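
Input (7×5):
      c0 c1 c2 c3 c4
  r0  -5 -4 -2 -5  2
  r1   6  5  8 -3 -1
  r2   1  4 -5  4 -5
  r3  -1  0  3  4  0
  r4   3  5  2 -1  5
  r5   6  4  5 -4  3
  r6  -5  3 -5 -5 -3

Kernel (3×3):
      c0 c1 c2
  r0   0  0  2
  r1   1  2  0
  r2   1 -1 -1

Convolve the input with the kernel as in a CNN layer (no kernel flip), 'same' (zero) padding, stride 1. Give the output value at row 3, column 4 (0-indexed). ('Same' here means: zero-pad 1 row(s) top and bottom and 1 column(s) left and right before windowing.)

The receptive field on the zero-padded input at this output position is [4 -5 0 / 4 0 0 / -1 5 0]. Elementwise product with the kernel and sum: 0·2 + 4·1 + 0·2 + -1·1 + 5·-1 + 0·-1.

-2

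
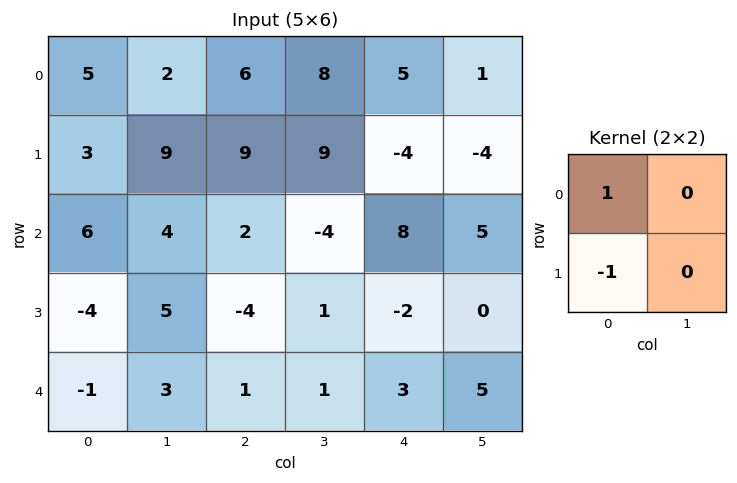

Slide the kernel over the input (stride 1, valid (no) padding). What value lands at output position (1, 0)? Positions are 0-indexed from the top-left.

The receptive field on the input at this output position is [3 9 / 6 4]. Elementwise product with the kernel and sum: 3·1 + 6·-1.

-3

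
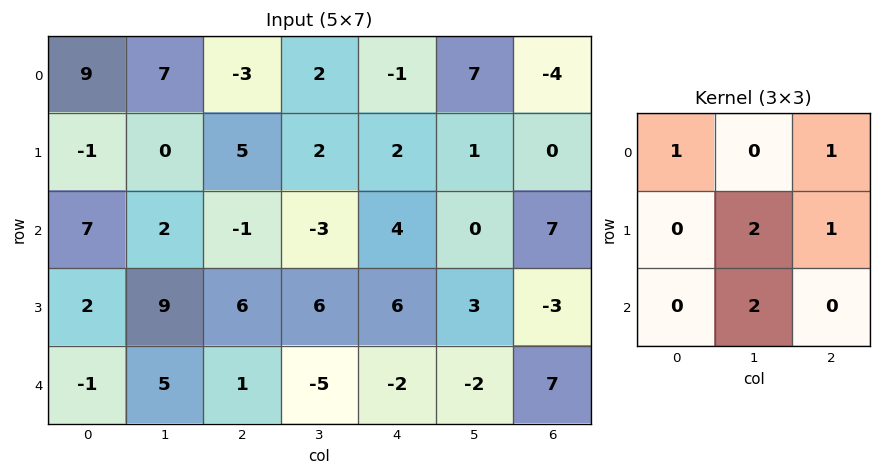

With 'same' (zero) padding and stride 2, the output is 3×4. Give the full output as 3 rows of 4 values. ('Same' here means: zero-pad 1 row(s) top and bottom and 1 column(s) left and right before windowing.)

Output[0,0]: The receptive field on the zero-padded input at this output position is [0 0 0 / 0 9 7 / 0 -1 0]. Elementwise product with the kernel and sum: 0·1 + 0·1 + 9·2 + 7·1 + -1·2.
Output[0,1]: The receptive field on the zero-padded input at this output position is [0 0 0 / 7 -3 2 / 0 5 2]. Elementwise product with the kernel and sum: 0·1 + 0·1 + -3·2 + 2·1 + 5·2.

23 6 9 -8
20 9 23 9
12 12 3 17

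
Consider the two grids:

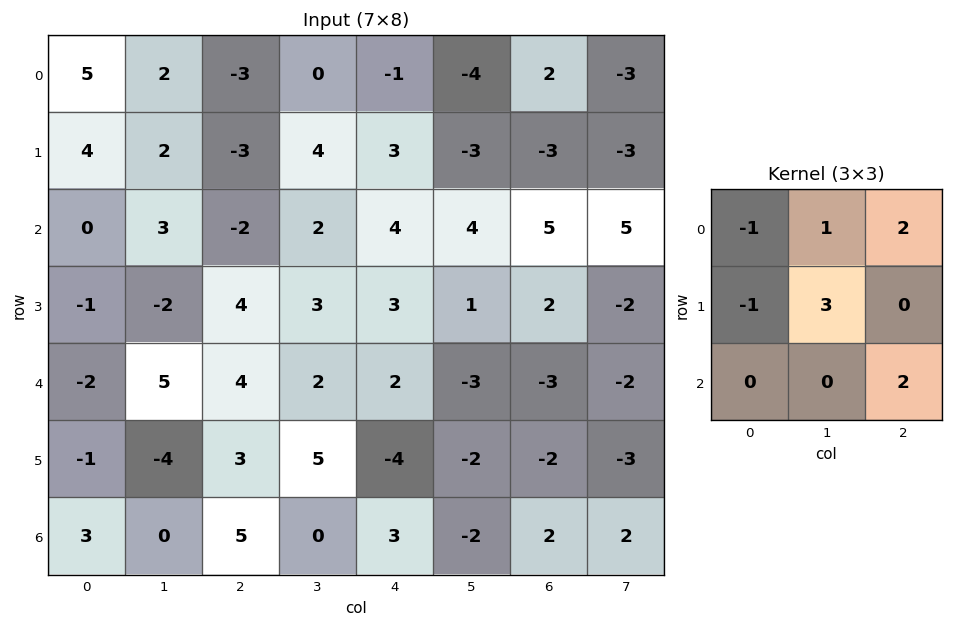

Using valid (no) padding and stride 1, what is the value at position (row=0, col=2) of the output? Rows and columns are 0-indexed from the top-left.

The receptive field on the input at this output position is [-3 0 -1 / -3 4 3 / -2 2 4]. Elementwise product with the kernel and sum: -3·-1 + 0·1 + -1·2 + -3·-1 + 4·3 + 4·2.

24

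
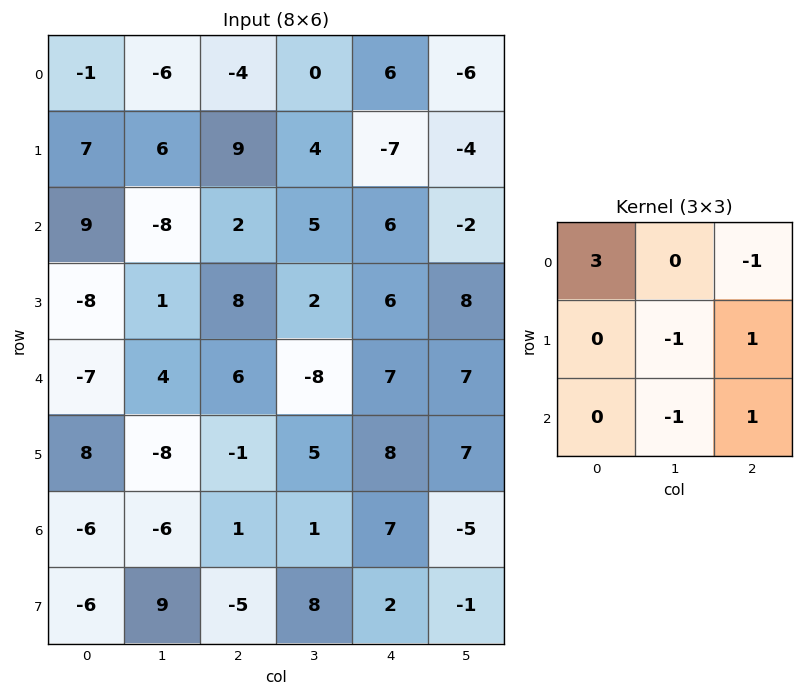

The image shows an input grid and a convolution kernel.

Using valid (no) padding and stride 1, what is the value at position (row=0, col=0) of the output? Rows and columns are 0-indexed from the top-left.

14

The receptive field on the input at this output position is [-1 -6 -4 / 7 6 9 / 9 -8 2]. Elementwise product with the kernel and sum: -1·3 + -4·-1 + 6·-1 + 9·1 + -8·-1 + 2·1.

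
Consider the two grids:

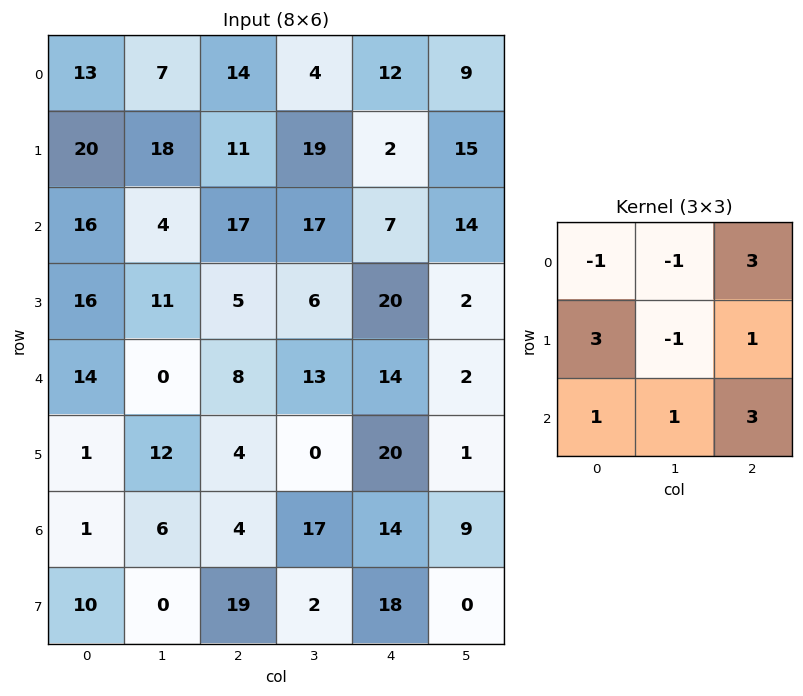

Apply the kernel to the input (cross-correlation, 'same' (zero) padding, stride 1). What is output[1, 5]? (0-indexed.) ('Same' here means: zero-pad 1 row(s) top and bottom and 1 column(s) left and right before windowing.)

-9

The receptive field on the zero-padded input at this output position is [12 9 0 / 2 15 0 / 7 14 0]. Elementwise product with the kernel and sum: 12·-1 + 9·-1 + 0·3 + 2·3 + 15·-1 + 0·1 + 7·1 + 14·1 + 0·3.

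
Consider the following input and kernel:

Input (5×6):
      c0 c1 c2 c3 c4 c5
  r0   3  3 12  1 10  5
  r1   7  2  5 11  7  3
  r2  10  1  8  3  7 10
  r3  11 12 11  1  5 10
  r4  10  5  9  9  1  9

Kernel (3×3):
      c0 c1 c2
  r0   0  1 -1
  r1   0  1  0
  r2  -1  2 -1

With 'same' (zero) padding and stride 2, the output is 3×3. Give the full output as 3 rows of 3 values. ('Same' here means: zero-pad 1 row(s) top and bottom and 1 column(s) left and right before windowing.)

Output[0,0]: The receptive field on the zero-padded input at this output position is [0 0 0 / 0 3 3 / 0 7 2]. Elementwise product with the kernel and sum: 0·1 + 0·-1 + 3·1 + 0·-1 + 7·2 + 2·-1.

15 9 10
25 11 10
9 19 -4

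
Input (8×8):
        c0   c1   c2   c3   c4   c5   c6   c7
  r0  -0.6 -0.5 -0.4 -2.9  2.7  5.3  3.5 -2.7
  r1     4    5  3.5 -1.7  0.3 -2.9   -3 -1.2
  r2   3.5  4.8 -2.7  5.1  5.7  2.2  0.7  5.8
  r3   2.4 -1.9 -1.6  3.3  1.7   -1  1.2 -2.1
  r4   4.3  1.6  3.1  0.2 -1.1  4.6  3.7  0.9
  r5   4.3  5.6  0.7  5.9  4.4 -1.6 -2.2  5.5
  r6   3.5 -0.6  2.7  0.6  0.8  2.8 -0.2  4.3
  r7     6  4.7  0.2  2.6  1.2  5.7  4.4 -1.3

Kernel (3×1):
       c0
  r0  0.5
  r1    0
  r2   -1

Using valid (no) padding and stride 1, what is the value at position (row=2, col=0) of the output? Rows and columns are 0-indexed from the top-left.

-2.55

The receptive field on the input at this output position is [3.5 / 2.4 / 4.3]. Elementwise product with the kernel and sum: 3.5·0.5 + 4.3·-1.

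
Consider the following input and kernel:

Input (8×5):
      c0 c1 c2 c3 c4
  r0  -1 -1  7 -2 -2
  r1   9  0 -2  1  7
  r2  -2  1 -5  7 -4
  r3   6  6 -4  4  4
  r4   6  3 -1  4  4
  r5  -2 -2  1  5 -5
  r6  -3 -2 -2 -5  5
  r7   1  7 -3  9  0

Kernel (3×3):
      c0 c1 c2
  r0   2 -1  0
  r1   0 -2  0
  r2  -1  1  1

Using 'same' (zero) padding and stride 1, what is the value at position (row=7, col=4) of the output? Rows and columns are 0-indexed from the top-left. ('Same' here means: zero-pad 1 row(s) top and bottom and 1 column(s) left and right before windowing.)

The receptive field on the zero-padded input at this output position is [-5 5 0 / 9 0 0 / 0 0 0]. Elementwise product with the kernel and sum: -5·2 + 5·-1 + 0·-2 + 0·-1 + 0·1 + 0·1.

-15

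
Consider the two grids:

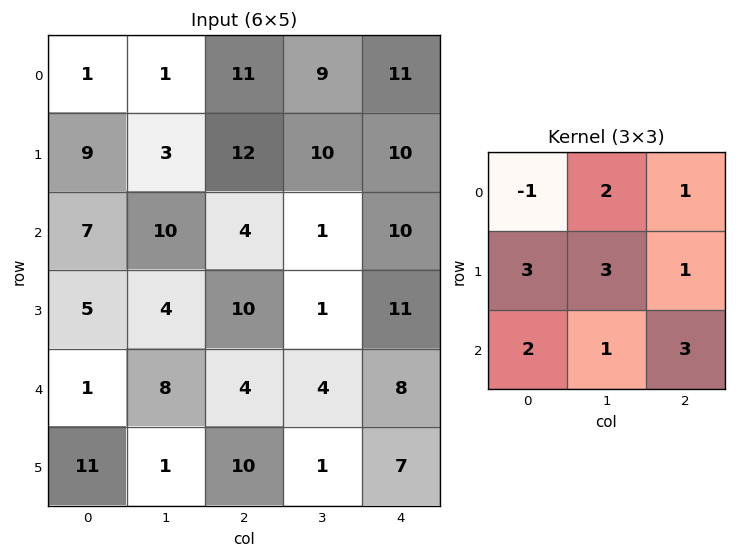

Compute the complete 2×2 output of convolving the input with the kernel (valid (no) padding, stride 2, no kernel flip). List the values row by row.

Output[0,0]: The receptive field on the input at this output position is [1 1 11 / 9 3 12 / 7 10 4]. Elementwise product with the kernel and sum: 1·-1 + 1·2 + 11·1 + 9·3 + 3·3 + 12·1 + 7·2 + 10·1 + 4·3.
Output[0,1]: The receptive field on the input at this output position is [11 9 11 / 12 10 10 / 4 1 10]. Elementwise product with the kernel and sum: 11·-1 + 9·2 + 11·1 + 12·3 + 10·3 + 10·1 + 4·2 + 1·1 + 10·3.

96 133
76 88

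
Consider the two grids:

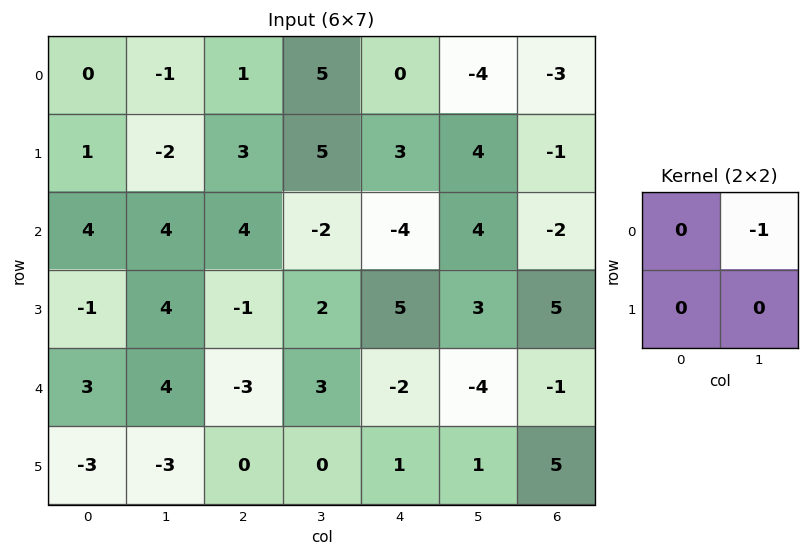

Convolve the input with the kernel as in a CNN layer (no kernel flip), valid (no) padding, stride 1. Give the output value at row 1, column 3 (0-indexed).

-3

The receptive field on the input at this output position is [5 3 / -2 -4]. Elementwise product with the kernel and sum: 3·-1.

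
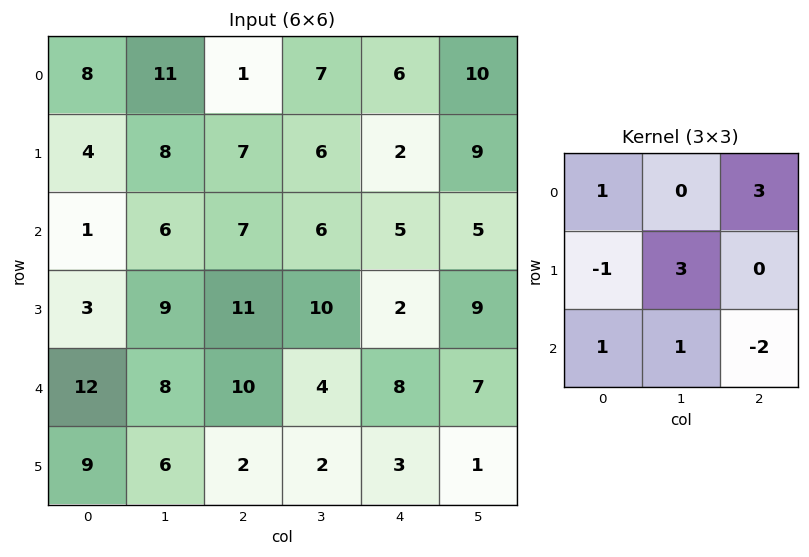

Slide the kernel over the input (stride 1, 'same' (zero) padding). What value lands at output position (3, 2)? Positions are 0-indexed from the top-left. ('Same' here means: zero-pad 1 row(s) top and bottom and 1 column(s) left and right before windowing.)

58

The receptive field on the zero-padded input at this output position is [6 7 6 / 9 11 10 / 8 10 4]. Elementwise product with the kernel and sum: 6·1 + 6·3 + 9·-1 + 11·3 + 8·1 + 10·1 + 4·-2.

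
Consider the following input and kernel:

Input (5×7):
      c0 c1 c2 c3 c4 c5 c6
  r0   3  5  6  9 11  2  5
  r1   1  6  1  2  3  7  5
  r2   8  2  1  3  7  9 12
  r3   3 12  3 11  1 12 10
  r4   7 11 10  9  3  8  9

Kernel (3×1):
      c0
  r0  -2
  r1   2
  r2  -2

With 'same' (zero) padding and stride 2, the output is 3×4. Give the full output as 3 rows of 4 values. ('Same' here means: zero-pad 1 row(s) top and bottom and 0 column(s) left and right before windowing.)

Output[0,0]: The receptive field on the zero-padded input at this output position is [0 / 3 / 1]. Elementwise product with the kernel and sum: 0·-2 + 3·2 + 1·-2.

4 10 16 0
8 -6 6 -6
8 14 4 -2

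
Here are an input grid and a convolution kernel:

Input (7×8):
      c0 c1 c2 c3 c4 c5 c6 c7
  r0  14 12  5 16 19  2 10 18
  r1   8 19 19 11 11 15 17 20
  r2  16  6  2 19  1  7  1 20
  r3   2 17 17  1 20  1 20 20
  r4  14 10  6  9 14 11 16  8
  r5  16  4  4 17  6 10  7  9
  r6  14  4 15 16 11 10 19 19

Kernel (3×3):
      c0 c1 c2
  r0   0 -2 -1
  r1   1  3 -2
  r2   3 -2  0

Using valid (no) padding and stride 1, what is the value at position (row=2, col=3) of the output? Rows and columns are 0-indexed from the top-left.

The receptive field on the input at this output position is [19 1 7 / 1 20 1 / 9 14 11]. Elementwise product with the kernel and sum: 1·-2 + 7·-1 + 1·1 + 20·3 + 1·-2 + 9·3 + 14·-2.

49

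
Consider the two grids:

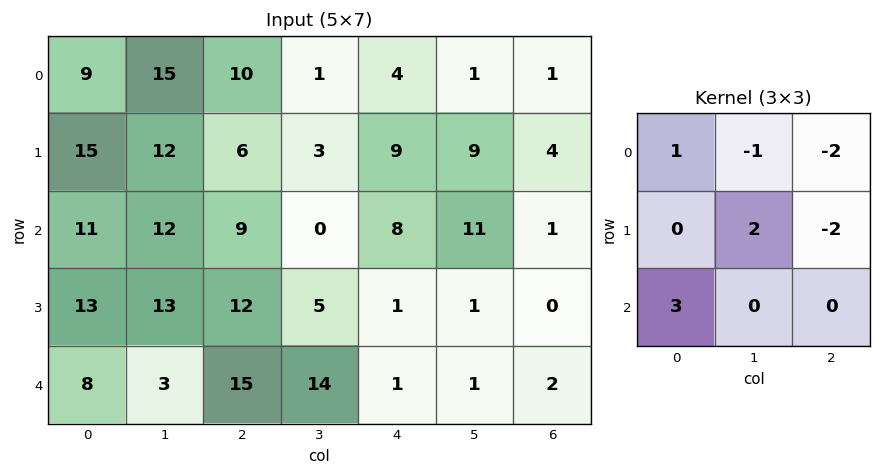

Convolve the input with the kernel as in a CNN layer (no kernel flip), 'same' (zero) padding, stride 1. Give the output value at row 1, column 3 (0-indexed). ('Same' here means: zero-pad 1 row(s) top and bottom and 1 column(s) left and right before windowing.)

16

The receptive field on the zero-padded input at this output position is [10 1 4 / 6 3 9 / 9 0 8]. Elementwise product with the kernel and sum: 10·1 + 1·-1 + 4·-2 + 3·2 + 9·-2 + 9·3.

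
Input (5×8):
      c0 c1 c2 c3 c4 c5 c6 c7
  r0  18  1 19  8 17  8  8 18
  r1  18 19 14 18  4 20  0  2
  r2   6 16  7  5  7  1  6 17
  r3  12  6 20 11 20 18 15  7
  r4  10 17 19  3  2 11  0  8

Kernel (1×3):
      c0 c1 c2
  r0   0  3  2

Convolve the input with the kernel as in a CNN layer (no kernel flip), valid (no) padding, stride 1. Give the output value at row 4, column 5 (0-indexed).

16

The receptive field on the input at this output position is [11 0 8]. Elementwise product with the kernel and sum: 0·3 + 8·2.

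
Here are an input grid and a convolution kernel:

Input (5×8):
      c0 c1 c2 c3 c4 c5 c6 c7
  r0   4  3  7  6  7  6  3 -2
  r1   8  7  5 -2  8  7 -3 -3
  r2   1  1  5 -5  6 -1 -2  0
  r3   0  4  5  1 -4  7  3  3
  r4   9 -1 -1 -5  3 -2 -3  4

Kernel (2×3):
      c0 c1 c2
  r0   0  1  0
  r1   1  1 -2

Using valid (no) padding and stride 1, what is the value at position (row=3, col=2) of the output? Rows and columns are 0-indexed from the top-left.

-11

The receptive field on the input at this output position is [5 1 -4 / -1 -5 3]. Elementwise product with the kernel and sum: 1·1 + -1·1 + -5·1 + 3·-2.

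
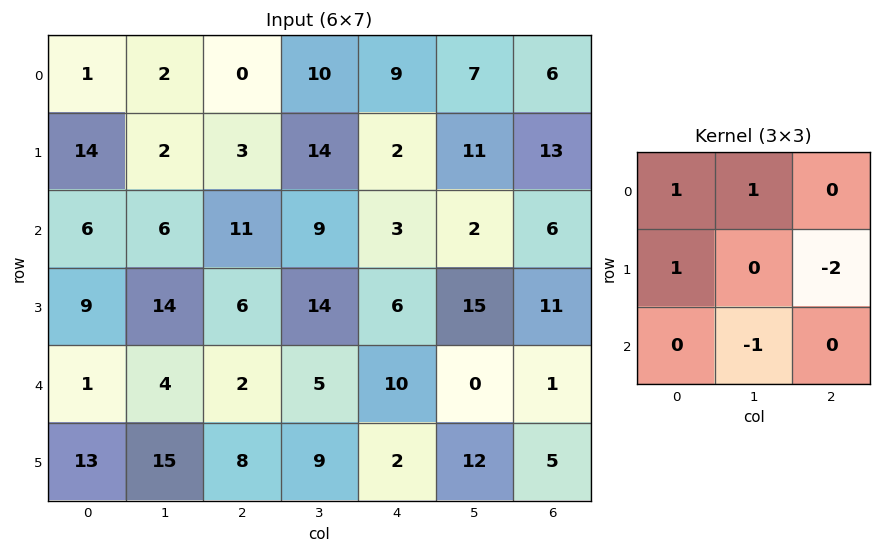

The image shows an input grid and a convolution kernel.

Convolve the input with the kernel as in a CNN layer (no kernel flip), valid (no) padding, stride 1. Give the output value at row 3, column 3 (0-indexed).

23

The receptive field on the input at this output position is [14 6 15 / 5 10 0 / 9 2 12]. Elementwise product with the kernel and sum: 14·1 + 6·1 + 5·1 + 0·-2 + 2·-1.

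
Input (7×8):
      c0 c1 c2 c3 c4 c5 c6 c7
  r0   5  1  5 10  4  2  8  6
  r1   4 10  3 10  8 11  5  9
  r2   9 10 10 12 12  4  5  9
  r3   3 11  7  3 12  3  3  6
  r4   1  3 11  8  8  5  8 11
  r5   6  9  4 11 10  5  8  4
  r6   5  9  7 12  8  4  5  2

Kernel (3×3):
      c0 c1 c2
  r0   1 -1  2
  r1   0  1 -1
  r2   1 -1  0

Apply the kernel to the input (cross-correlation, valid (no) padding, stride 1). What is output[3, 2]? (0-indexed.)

The receptive field on the input at this output position is [7 3 12 / 11 8 8 / 4 11 10]. Elementwise product with the kernel and sum: 7·1 + 3·-1 + 12·2 + 8·1 + 8·-1 + 4·1 + 11·-1.

21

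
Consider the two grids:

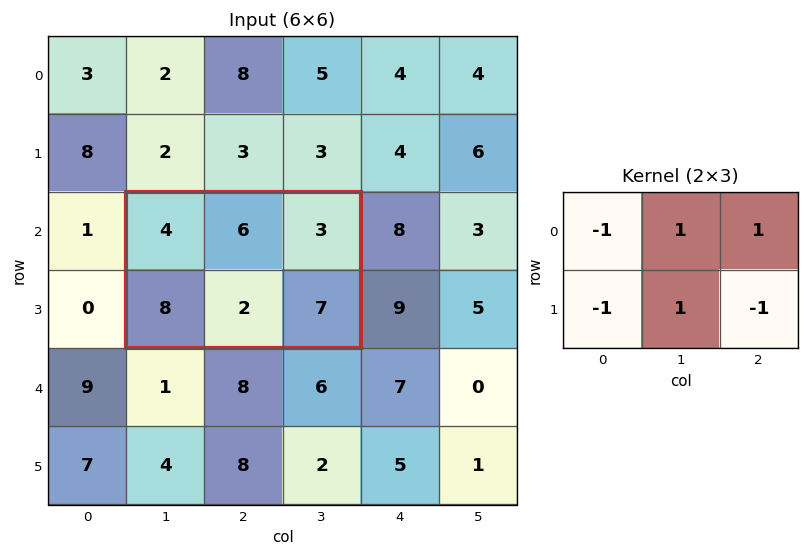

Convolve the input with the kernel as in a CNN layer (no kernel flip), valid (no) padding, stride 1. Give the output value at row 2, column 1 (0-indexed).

The receptive field on the input at this output position is [4 6 3 / 8 2 7]. Elementwise product with the kernel and sum: 4·-1 + 6·1 + 3·1 + 8·-1 + 2·1 + 7·-1.

-8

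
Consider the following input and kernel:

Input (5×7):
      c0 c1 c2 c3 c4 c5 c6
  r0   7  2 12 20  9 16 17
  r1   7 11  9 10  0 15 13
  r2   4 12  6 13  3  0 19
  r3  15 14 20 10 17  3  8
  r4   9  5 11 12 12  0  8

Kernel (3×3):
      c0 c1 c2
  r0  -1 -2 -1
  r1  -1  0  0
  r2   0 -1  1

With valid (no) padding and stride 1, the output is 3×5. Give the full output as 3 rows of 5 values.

Output[0,0]: The receptive field on the input at this output position is [7 2 12 / 7 11 9 / 4 12 6]. Elementwise product with the kernel and sum: 7·-1 + 2·-2 + 12·-1 + 7·-1 + 12·-1 + 6·1.
Output[0,1]: The receptive field on the input at this output position is [2 12 20 / 11 9 10 / 12 6 13]. Elementwise product with the kernel and sum: 2·-1 + 12·-2 + 20·-1 + 11·-1 + 6·-1 + 13·1.

-36 -50 -80 -67 -39
-36 -61 -28 -52 -41
-43 -50 -55 -41 -31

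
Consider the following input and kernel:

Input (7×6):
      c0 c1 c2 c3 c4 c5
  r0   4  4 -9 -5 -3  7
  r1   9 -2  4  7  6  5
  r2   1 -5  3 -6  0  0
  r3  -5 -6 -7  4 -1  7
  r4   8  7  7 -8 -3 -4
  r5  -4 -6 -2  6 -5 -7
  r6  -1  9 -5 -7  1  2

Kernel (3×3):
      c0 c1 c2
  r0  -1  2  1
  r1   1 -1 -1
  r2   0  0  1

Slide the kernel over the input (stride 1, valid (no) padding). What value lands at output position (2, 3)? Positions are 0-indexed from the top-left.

0

The receptive field on the input at this output position is [-6 0 0 / 4 -1 7 / -8 -3 -4]. Elementwise product with the kernel and sum: -6·-1 + 0·2 + 0·1 + 4·1 + -1·-1 + 7·-1 + -4·1.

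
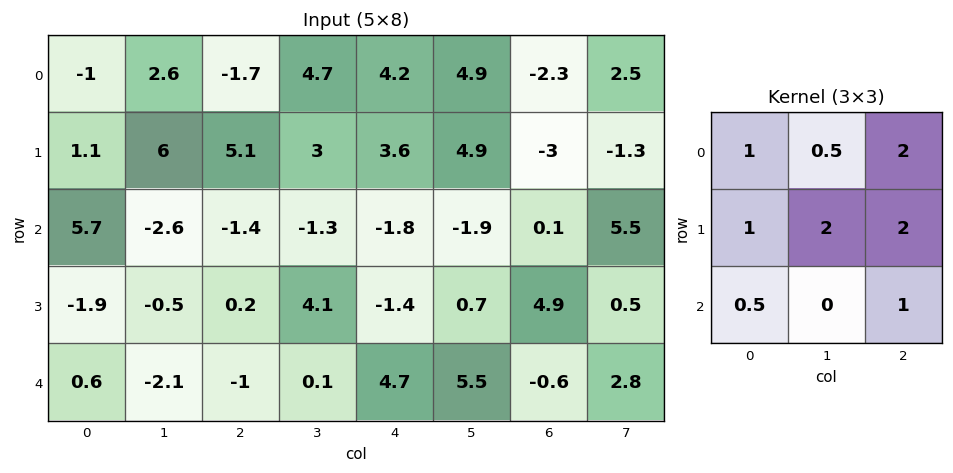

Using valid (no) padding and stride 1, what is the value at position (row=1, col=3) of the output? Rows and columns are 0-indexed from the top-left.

8.65

The receptive field on the input at this output position is [3 3.6 4.9 / -1.3 -1.8 -1.9 / 4.1 -1.4 0.7]. Elementwise product with the kernel and sum: 3·1 + 3.6·0.5 + 4.9·2 + -1.3·1 + -1.8·2 + -1.9·2 + 4.1·0.5 + 0.7·1.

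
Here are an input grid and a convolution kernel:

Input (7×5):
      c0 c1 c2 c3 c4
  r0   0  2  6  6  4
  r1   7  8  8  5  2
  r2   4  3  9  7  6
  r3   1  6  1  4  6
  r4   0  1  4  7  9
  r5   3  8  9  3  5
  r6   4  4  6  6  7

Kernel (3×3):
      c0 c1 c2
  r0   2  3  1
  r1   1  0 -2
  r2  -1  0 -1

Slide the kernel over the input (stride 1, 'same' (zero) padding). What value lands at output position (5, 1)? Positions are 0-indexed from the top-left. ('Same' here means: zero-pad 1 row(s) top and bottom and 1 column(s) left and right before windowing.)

-18

The receptive field on the zero-padded input at this output position is [0 1 4 / 3 8 9 / 4 4 6]. Elementwise product with the kernel and sum: 0·2 + 1·3 + 4·1 + 3·1 + 9·-2 + 4·-1 + 6·-1.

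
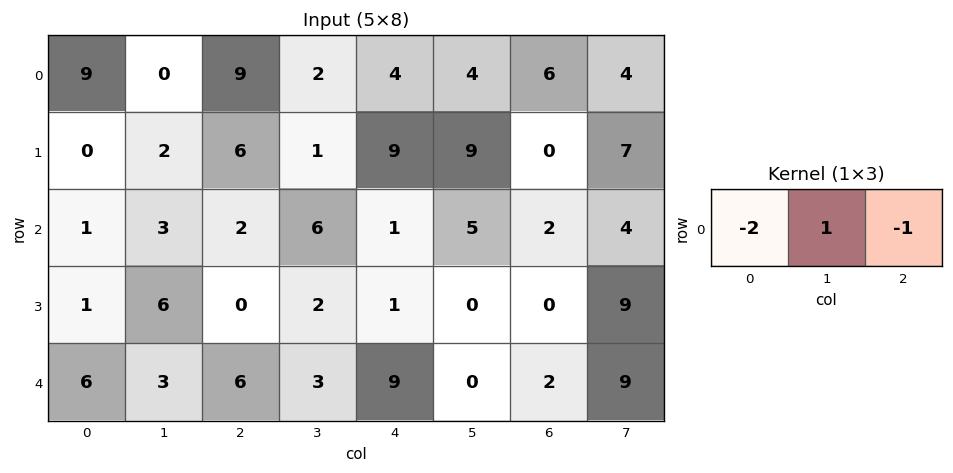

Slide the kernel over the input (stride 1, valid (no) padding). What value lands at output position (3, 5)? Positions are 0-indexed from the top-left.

The receptive field on the input at this output position is [0 0 9]. Elementwise product with the kernel and sum: 0·-2 + 0·1 + 9·-1.

-9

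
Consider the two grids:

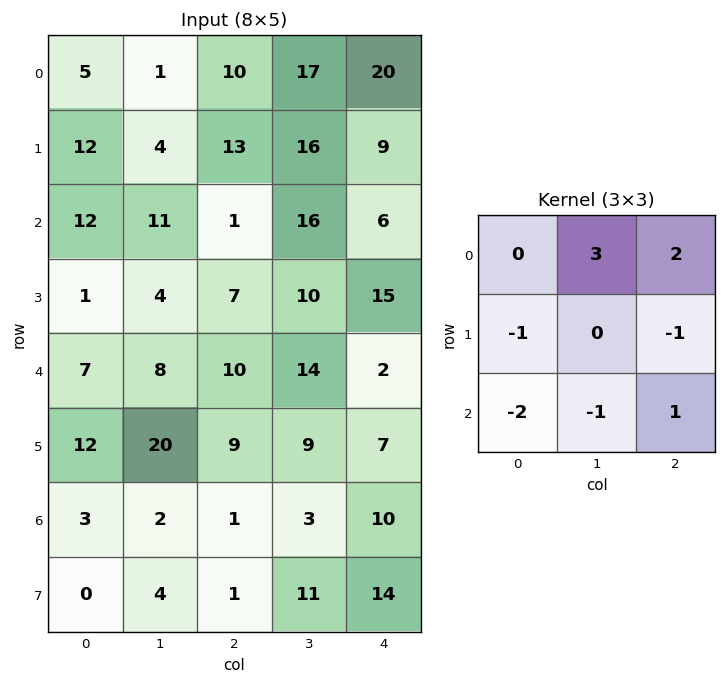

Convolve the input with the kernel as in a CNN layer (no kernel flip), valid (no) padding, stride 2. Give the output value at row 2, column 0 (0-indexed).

The receptive field on the input at this output position is [7 8 10 / 12 20 9 / 3 2 1]. Elementwise product with the kernel and sum: 8·3 + 10·2 + 12·-1 + 9·-1 + 3·-2 + 2·-1 + 1·1.

16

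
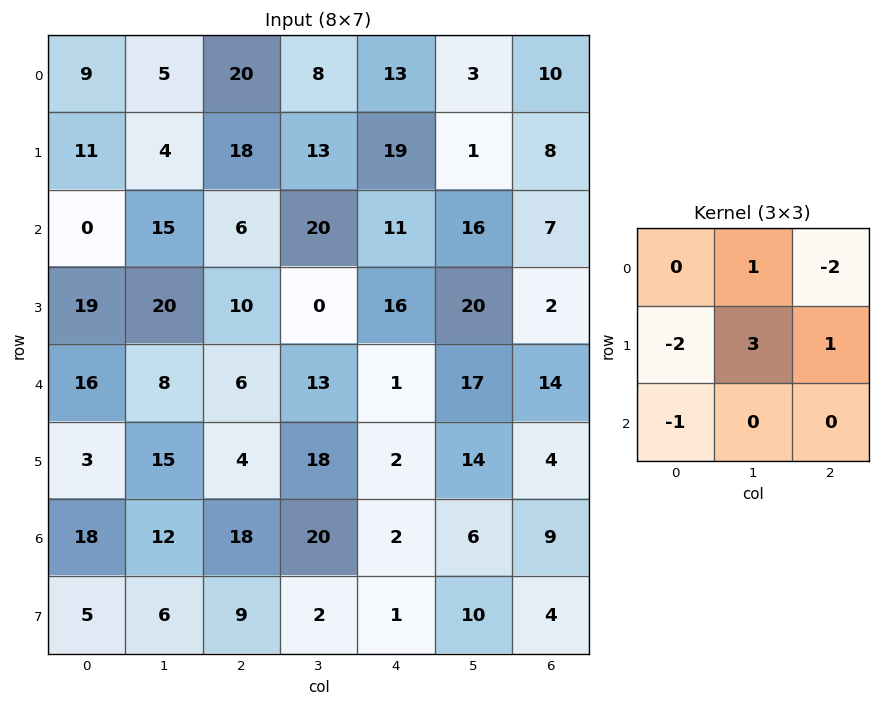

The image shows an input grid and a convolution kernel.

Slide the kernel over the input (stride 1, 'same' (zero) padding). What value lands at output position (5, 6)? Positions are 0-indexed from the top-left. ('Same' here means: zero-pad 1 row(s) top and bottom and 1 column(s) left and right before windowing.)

-8

The receptive field on the zero-padded input at this output position is [17 14 0 / 14 4 0 / 6 9 0]. Elementwise product with the kernel and sum: 14·1 + 0·-2 + 14·-2 + 4·3 + 0·1 + 6·-1.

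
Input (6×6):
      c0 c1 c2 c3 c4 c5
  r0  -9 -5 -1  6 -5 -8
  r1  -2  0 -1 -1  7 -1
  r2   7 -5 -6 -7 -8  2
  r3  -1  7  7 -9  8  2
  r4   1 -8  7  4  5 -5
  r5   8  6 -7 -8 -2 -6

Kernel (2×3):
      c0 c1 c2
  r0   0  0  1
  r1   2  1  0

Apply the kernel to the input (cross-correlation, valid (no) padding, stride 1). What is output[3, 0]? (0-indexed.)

The receptive field on the input at this output position is [-1 7 7 / 1 -8 7]. Elementwise product with the kernel and sum: 7·1 + 1·2 + -8·1.

1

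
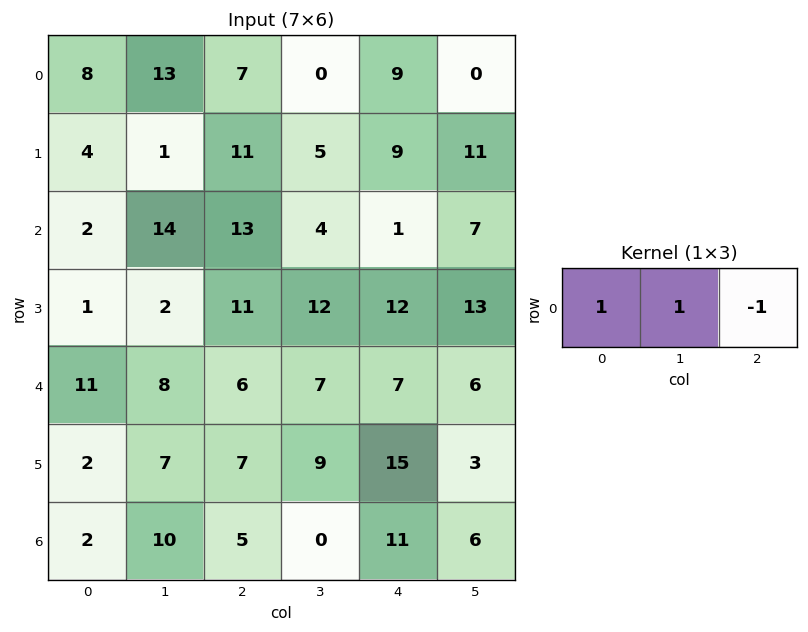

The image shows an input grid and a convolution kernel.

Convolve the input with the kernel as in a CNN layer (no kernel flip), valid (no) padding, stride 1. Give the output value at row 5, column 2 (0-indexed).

1

The receptive field on the input at this output position is [7 9 15]. Elementwise product with the kernel and sum: 7·1 + 9·1 + 15·-1.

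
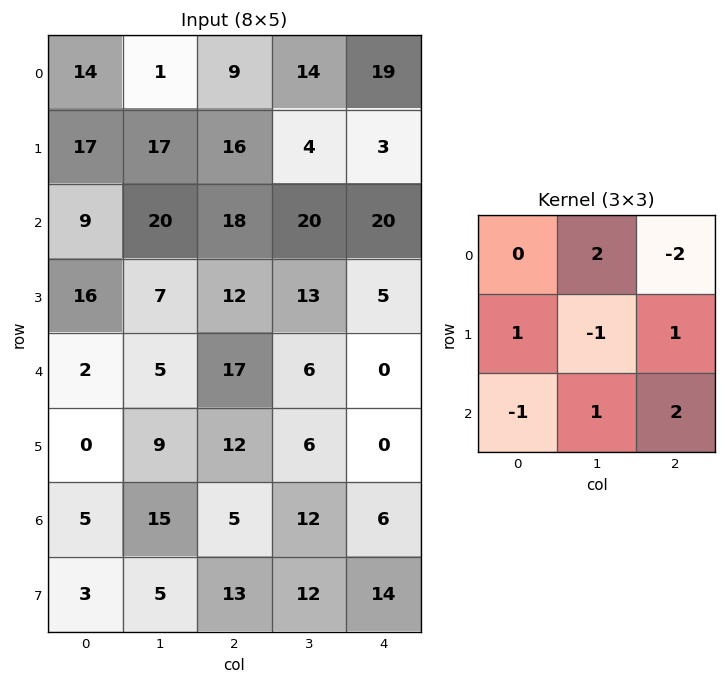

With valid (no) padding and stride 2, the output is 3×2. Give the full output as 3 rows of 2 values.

47 47
62 -7
-1 37

Output[0,0]: The receptive field on the input at this output position is [14 1 9 / 17 17 16 / 9 20 18]. Elementwise product with the kernel and sum: 1·2 + 9·-2 + 17·1 + 17·-1 + 16·1 + 9·-1 + 20·1 + 18·2.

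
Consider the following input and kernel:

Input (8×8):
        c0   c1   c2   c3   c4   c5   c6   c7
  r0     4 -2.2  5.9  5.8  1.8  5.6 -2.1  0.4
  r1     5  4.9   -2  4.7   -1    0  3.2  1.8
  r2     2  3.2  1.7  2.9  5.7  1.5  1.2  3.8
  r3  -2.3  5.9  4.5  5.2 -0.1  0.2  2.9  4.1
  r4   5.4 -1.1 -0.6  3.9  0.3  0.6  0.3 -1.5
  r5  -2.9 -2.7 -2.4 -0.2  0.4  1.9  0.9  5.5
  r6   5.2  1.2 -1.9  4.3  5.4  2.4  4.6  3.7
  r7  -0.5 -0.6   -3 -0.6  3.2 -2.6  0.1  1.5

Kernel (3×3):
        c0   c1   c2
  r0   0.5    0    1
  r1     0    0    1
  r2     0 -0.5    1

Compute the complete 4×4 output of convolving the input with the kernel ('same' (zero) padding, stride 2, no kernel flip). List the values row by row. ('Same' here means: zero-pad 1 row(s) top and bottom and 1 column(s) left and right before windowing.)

0.2 11.5 6.1 0.6
15.15 13 4.1 8.25
3.55 13.05 5.1 7.75
-1.85 3.65 -0 11.6

Output[0,0]: The receptive field on the zero-padded input at this output position is [0 0 0 / 0 4 -2.2 / 0 5 4.9]. Elementwise product with the kernel and sum: 0·0.5 + 0·1 + -2.2·1 + 5·-0.5 + 4.9·1.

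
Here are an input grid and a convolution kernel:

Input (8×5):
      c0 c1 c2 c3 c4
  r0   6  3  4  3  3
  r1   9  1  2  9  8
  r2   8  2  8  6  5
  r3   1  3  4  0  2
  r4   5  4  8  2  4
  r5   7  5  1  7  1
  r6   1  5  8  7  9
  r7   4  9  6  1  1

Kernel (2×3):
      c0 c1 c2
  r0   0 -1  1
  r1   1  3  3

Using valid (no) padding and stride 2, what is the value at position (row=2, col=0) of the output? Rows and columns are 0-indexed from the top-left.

The receptive field on the input at this output position is [5 4 8 / 7 5 1]. Elementwise product with the kernel and sum: 4·-1 + 8·1 + 7·1 + 5·3 + 1·3.

29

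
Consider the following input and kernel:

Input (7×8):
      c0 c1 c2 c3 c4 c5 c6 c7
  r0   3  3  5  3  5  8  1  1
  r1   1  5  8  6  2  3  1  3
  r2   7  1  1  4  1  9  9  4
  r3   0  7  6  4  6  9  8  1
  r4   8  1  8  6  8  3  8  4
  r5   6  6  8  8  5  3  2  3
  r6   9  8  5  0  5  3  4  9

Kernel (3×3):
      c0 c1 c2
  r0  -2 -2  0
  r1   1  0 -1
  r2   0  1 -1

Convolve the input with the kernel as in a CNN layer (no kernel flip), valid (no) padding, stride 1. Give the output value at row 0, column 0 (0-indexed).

-19

The receptive field on the input at this output position is [3 3 5 / 1 5 8 / 7 1 1]. Elementwise product with the kernel and sum: 3·-2 + 3·-2 + 1·1 + 8·-1 + 1·1 + 1·-1.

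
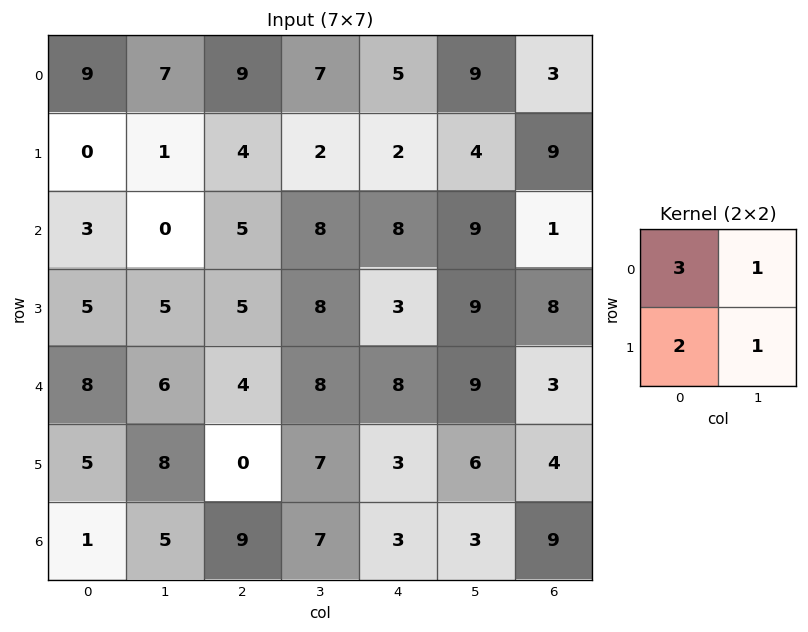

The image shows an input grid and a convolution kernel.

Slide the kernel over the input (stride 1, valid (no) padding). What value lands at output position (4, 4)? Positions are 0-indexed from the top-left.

45

The receptive field on the input at this output position is [8 9 / 3 6]. Elementwise product with the kernel and sum: 8·3 + 9·1 + 3·2 + 6·1.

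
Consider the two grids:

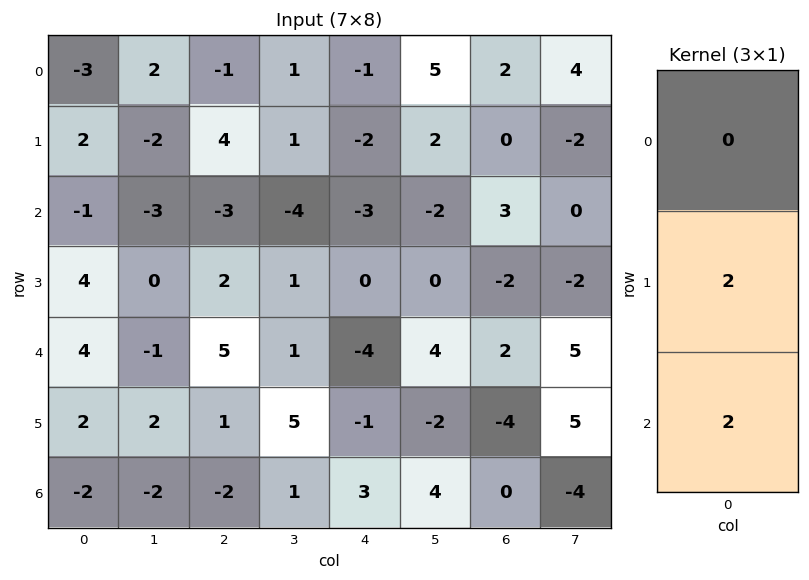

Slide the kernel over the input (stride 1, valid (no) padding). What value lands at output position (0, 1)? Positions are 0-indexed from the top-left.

The receptive field on the input at this output position is [2 / -2 / -3]. Elementwise product with the kernel and sum: -2·2 + -3·2.

-10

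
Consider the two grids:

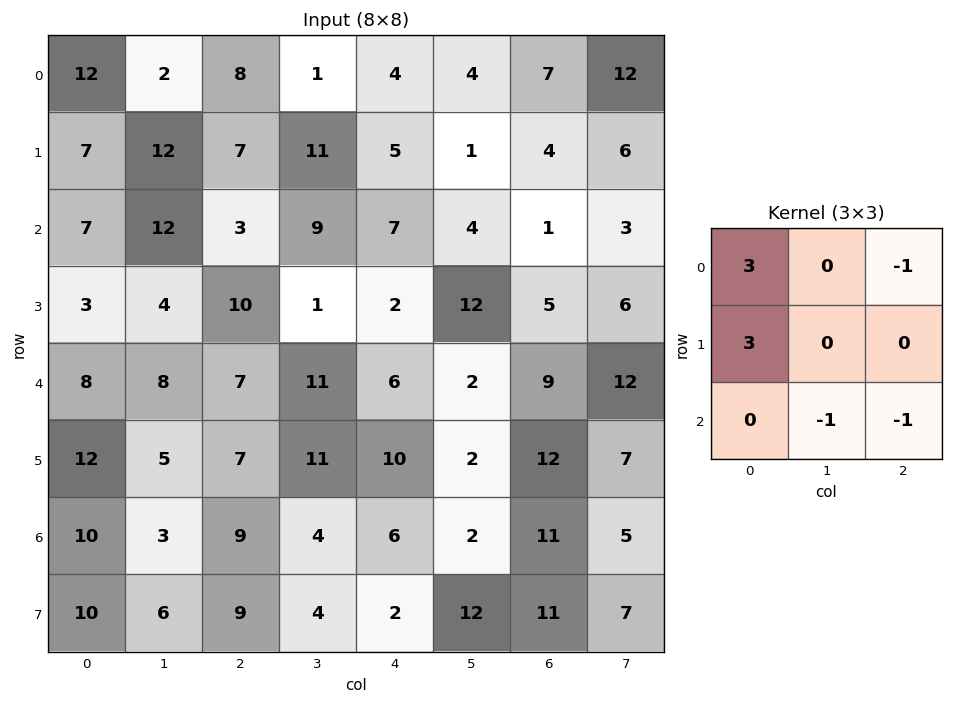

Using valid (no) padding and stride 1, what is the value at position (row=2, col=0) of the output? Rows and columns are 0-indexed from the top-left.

12

The receptive field on the input at this output position is [7 12 3 / 3 4 10 / 8 8 7]. Elementwise product with the kernel and sum: 7·3 + 3·-1 + 3·3 + 8·-1 + 7·-1.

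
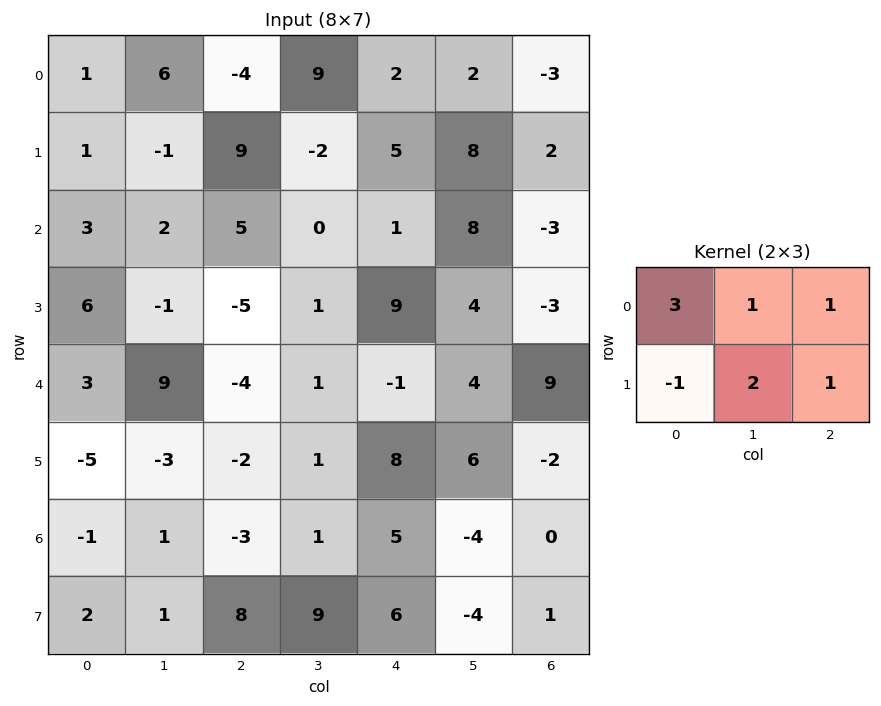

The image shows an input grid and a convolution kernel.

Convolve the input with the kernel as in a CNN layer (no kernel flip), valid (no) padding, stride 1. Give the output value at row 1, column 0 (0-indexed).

17

The receptive field on the input at this output position is [1 -1 9 / 3 2 5]. Elementwise product with the kernel and sum: 1·3 + -1·1 + 9·1 + 3·-1 + 2·2 + 5·1.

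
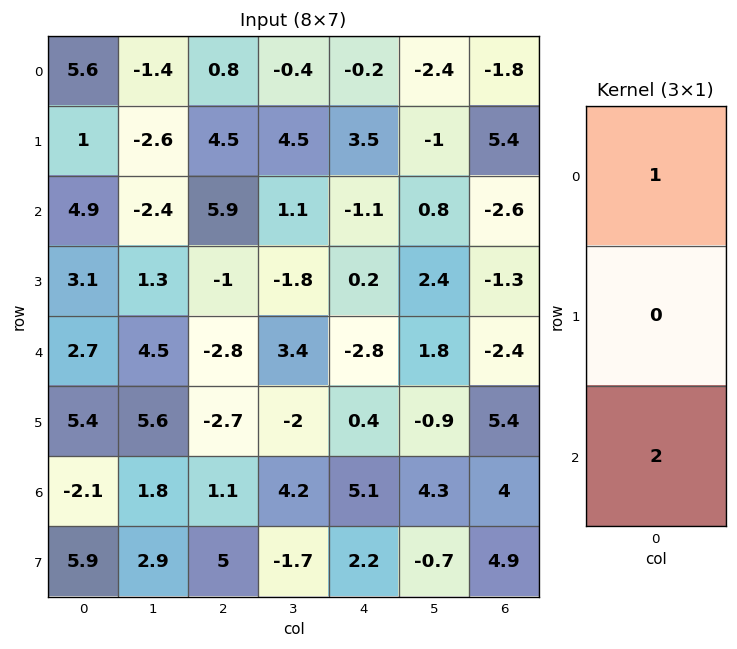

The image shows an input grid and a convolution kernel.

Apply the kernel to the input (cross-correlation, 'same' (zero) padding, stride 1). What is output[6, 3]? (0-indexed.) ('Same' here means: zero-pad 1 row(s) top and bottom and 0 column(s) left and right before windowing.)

The receptive field on the zero-padded input at this output position is [-2 / 4.2 / -1.7]. Elementwise product with the kernel and sum: -2·1 + -1.7·2.

-5.4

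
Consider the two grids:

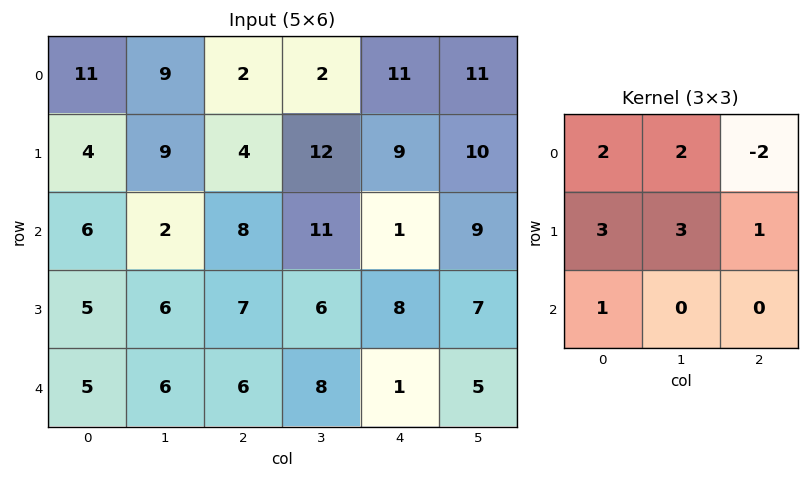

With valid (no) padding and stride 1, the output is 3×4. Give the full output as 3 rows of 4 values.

Output[0,0]: The receptive field on the input at this output position is [11 9 2 / 4 9 4 / 6 2 8]. Elementwise product with the kernel and sum: 11·2 + 9·2 + 2·-2 + 4·3 + 9·3 + 4·1 + 6·1.

85 71 51 88
55 49 79 73
45 49 89 63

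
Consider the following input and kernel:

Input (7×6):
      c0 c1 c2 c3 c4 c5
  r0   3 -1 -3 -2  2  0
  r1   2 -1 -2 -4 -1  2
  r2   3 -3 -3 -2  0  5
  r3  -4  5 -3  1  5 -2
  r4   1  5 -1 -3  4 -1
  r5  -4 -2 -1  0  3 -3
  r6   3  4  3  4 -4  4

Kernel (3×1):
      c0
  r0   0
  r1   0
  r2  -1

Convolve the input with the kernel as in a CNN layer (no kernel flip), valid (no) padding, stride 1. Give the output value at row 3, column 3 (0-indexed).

0

The receptive field on the input at this output position is [1 / -3 / 0]. Elementwise product with the kernel and sum: 0·-1.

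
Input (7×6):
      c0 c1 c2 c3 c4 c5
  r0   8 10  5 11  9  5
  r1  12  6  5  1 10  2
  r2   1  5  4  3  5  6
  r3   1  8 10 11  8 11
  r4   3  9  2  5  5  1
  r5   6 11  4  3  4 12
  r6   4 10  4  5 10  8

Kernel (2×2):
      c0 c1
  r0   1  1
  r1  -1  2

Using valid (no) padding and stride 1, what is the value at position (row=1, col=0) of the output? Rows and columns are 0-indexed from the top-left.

27

The receptive field on the input at this output position is [12 6 / 1 5]. Elementwise product with the kernel and sum: 12·1 + 6·1 + 1·-1 + 5·2.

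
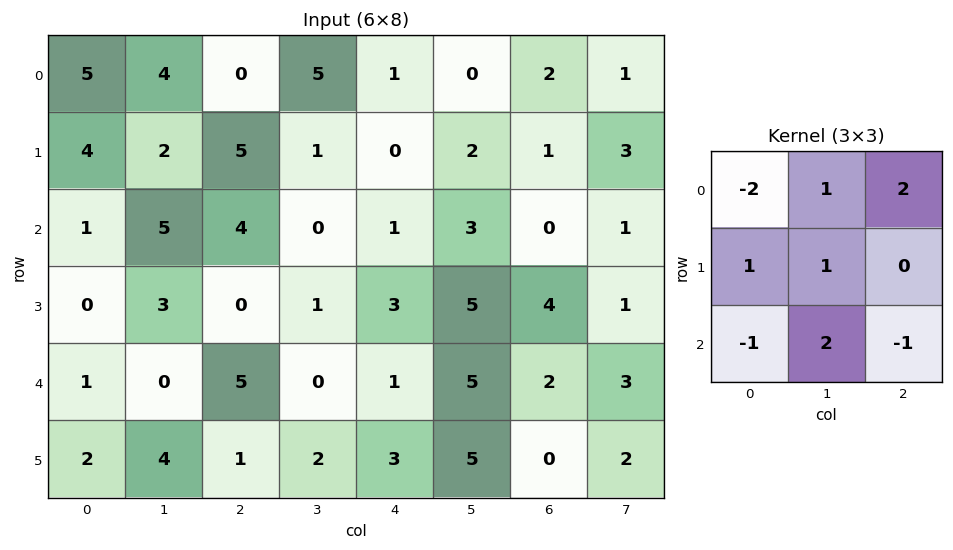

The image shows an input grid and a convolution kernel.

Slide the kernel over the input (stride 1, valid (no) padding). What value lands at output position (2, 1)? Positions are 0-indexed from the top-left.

The receptive field on the input at this output position is [5 4 0 / 3 0 1 / 0 5 0]. Elementwise product with the kernel and sum: 5·-2 + 4·1 + 0·2 + 3·1 + 0·1 + 0·-1 + 5·2 + 0·-1.

7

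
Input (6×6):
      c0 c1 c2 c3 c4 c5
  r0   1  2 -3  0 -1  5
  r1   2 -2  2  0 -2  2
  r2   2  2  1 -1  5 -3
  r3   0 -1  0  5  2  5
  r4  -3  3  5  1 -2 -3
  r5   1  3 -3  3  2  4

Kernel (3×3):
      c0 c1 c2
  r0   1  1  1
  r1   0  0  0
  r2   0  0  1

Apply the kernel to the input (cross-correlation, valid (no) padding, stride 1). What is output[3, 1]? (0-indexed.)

7

The receptive field on the input at this output position is [-1 0 5 / 3 5 1 / 3 -3 3]. Elementwise product with the kernel and sum: -1·1 + 0·1 + 5·1 + 3·1.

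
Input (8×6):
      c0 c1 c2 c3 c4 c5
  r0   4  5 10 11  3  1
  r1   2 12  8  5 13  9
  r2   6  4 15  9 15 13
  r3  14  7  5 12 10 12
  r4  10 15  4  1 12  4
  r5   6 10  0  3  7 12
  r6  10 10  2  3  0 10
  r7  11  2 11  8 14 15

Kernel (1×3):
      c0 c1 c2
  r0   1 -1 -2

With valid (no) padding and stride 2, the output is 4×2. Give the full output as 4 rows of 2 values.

-21 -7
-28 -24
-13 -21
-4 -1

Output[0,0]: The receptive field on the input at this output position is [4 5 10]. Elementwise product with the kernel and sum: 4·1 + 5·-1 + 10·-2.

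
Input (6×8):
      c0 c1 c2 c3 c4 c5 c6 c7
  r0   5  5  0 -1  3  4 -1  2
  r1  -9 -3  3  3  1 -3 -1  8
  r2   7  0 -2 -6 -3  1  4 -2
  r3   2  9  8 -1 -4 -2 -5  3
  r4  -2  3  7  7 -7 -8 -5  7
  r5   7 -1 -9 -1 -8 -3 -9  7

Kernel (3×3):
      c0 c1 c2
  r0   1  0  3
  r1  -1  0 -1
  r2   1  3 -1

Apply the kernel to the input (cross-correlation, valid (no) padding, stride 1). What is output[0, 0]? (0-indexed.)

The receptive field on the input at this output position is [5 5 0 / -9 -3 3 / 7 0 -2]. Elementwise product with the kernel and sum: 5·1 + 0·3 + -9·-1 + 3·-1 + 7·1 + 0·3 + -2·-1.

20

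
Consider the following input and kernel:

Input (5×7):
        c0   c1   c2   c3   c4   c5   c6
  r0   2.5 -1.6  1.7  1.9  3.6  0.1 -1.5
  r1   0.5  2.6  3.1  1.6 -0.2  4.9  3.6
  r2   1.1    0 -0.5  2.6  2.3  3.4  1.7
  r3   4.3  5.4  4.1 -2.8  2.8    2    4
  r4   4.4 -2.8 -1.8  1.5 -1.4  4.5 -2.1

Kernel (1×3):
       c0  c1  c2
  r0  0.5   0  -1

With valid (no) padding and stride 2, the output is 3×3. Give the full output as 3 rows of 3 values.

-0.45 -2.75 3.3
1.05 -2.55 -0.55
4 0.5 1.4

Output[0,0]: The receptive field on the input at this output position is [2.5 -1.6 1.7]. Elementwise product with the kernel and sum: 2.5·0.5 + 1.7·-1.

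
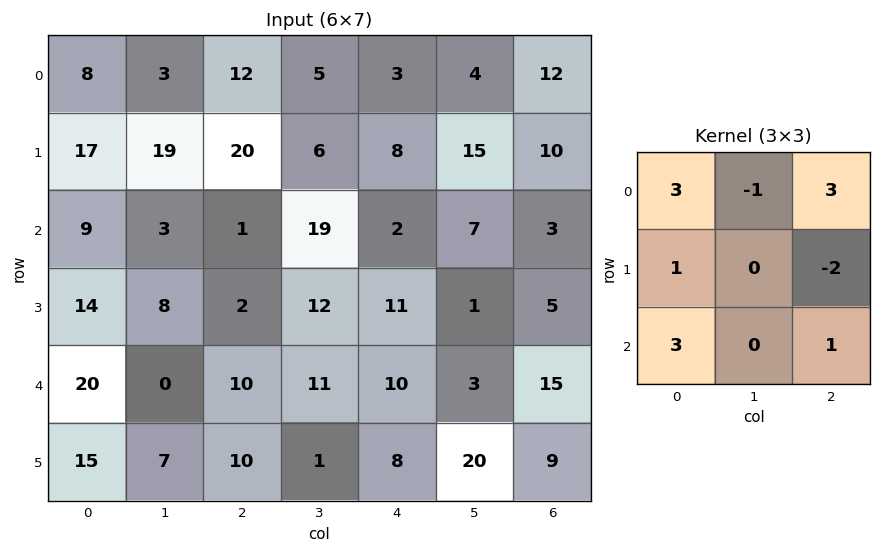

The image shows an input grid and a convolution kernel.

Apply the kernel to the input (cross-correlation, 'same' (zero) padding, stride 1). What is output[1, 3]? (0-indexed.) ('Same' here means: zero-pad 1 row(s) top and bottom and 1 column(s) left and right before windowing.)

The receptive field on the zero-padded input at this output position is [12 5 3 / 20 6 8 / 1 19 2]. Elementwise product with the kernel and sum: 12·3 + 5·-1 + 3·3 + 20·1 + 8·-2 + 1·3 + 2·1.

49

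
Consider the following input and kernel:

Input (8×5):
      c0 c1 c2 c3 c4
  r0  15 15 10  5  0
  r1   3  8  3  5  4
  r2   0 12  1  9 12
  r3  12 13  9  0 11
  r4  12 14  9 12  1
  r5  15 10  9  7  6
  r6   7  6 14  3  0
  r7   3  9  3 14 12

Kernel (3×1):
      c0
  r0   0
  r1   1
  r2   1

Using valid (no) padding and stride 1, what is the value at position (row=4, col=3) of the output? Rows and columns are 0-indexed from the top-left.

10

The receptive field on the input at this output position is [12 / 7 / 3]. Elementwise product with the kernel and sum: 7·1 + 3·1.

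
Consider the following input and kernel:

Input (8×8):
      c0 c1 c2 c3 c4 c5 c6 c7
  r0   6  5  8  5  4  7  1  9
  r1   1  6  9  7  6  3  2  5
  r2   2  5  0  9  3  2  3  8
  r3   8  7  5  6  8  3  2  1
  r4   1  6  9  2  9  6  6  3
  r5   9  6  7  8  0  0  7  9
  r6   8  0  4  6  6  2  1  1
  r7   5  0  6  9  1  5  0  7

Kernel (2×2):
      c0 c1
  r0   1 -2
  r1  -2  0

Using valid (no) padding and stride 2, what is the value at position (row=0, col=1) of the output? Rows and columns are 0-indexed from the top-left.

-20

The receptive field on the input at this output position is [8 5 / 9 7]. Elementwise product with the kernel and sum: 8·1 + 5·-2 + 9·-2.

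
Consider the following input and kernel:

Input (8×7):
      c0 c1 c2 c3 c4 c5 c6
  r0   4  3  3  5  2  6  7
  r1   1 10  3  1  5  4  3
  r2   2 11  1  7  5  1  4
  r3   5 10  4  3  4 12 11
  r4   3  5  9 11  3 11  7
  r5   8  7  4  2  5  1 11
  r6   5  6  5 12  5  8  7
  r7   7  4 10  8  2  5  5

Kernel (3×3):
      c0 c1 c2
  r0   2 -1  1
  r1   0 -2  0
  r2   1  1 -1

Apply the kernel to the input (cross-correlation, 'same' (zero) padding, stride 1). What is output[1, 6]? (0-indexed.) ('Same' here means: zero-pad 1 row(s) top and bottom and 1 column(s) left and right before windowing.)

The receptive field on the zero-padded input at this output position is [6 7 0 / 4 3 0 / 1 4 0]. Elementwise product with the kernel and sum: 6·2 + 7·-1 + 0·1 + 3·-2 + 1·1 + 4·1 + 0·-1.

4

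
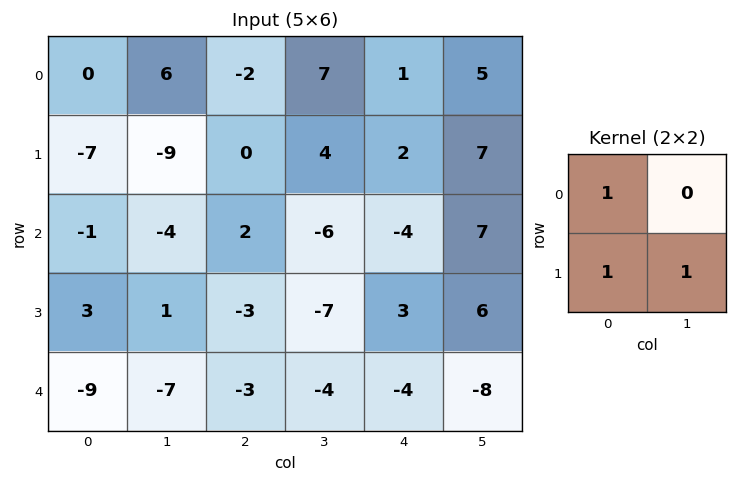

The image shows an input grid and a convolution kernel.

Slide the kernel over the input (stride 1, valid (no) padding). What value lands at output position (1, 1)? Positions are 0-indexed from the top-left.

-11

The receptive field on the input at this output position is [-9 0 / -4 2]. Elementwise product with the kernel and sum: -9·1 + -4·1 + 2·1.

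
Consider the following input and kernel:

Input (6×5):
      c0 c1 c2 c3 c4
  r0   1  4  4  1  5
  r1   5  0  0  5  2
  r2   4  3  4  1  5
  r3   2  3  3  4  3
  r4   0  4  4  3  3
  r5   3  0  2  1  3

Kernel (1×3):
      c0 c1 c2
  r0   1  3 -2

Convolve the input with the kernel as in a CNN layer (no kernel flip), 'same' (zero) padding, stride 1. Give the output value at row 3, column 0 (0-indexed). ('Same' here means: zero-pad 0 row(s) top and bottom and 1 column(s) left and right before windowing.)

0

The receptive field on the zero-padded input at this output position is [0 2 3]. Elementwise product with the kernel and sum: 0·1 + 2·3 + 3·-2.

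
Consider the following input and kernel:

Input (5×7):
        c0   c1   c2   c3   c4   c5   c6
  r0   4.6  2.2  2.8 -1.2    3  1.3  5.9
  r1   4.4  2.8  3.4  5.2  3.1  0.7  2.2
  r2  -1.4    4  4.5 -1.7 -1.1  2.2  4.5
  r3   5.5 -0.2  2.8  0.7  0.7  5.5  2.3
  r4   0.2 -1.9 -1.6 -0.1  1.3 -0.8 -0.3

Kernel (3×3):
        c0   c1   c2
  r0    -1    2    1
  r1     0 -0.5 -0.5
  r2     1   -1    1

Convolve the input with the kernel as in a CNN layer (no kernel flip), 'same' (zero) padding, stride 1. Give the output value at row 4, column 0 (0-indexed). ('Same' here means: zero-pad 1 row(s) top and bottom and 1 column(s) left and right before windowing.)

The receptive field on the zero-padded input at this output position is [0 5.5 -0.2 / 0 0.2 -1.9 / 0 0 0]. Elementwise product with the kernel and sum: 0·-1 + 5.5·2 + -0.2·1 + 0.2·-0.5 + -1.9·-0.5 + 0·1 + 0·-1 + 0·1.

11.65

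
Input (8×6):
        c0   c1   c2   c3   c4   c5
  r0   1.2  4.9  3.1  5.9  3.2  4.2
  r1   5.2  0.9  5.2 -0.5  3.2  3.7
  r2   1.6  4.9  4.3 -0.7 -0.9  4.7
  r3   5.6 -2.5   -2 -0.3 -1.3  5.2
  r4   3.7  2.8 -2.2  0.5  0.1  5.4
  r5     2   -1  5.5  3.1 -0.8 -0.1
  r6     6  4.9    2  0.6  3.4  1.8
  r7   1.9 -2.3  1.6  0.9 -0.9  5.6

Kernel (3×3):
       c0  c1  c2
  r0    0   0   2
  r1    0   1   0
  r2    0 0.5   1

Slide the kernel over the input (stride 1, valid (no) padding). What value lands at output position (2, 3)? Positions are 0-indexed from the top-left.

13.55

The receptive field on the input at this output position is [-0.7 -0.9 4.7 / -0.3 -1.3 5.2 / 0.5 0.1 5.4]. Elementwise product with the kernel and sum: 4.7·2 + -1.3·1 + 0.1·0.5 + 5.4·1.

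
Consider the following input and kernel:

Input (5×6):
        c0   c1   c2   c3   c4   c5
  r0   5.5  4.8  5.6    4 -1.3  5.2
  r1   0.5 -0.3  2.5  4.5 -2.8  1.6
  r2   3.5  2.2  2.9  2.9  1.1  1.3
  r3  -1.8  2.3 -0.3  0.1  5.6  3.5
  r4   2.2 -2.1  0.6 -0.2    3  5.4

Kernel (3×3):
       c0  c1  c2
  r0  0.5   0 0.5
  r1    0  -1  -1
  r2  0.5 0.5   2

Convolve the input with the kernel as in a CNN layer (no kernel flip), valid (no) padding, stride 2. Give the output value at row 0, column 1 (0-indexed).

The receptive field on the input at this output position is [5.6 4 -1.3 / 2.5 4.5 -2.8 / 2.9 2.9 1.1]. Elementwise product with the kernel and sum: 5.6·0.5 + -1.3·0.5 + 4.5·-1 + -2.8·-1 + 2.9·0.5 + 2.9·0.5 + 1.1·2.

5.55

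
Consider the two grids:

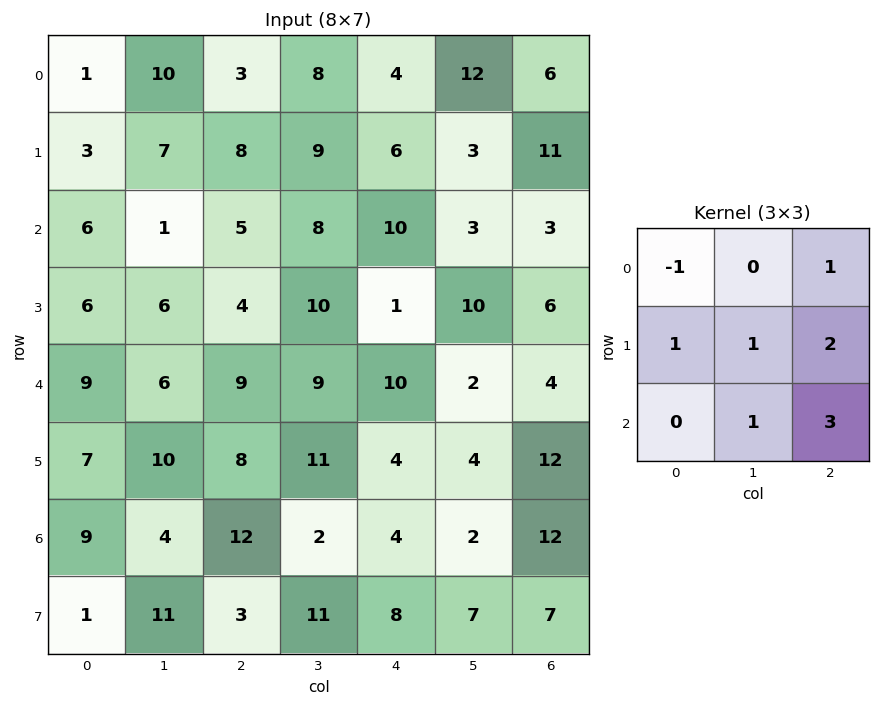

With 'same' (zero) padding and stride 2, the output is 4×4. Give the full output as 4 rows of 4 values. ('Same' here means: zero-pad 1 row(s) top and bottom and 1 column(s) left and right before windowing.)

Output[0,0]: The receptive field on the zero-padded input at this output position is [0 0 0 / 0 1 10 / 0 3 7]. Elementwise product with the kernel and sum: 0·-1 + 0·1 + 0·1 + 1·1 + 10·2 + 3·1 + 7·3.
Output[0,1]: The receptive field on the zero-padded input at this output position is [0 0 0 / 10 3 8 / 7 8 9]. Elementwise product with the kernel and sum: 0·-1 + 0·1 + 10·1 + 3·1 + 8·2 + 8·1 + 9·3.

45 64 51 29
39 58 49 9
64 78 39 8
61 57 32 17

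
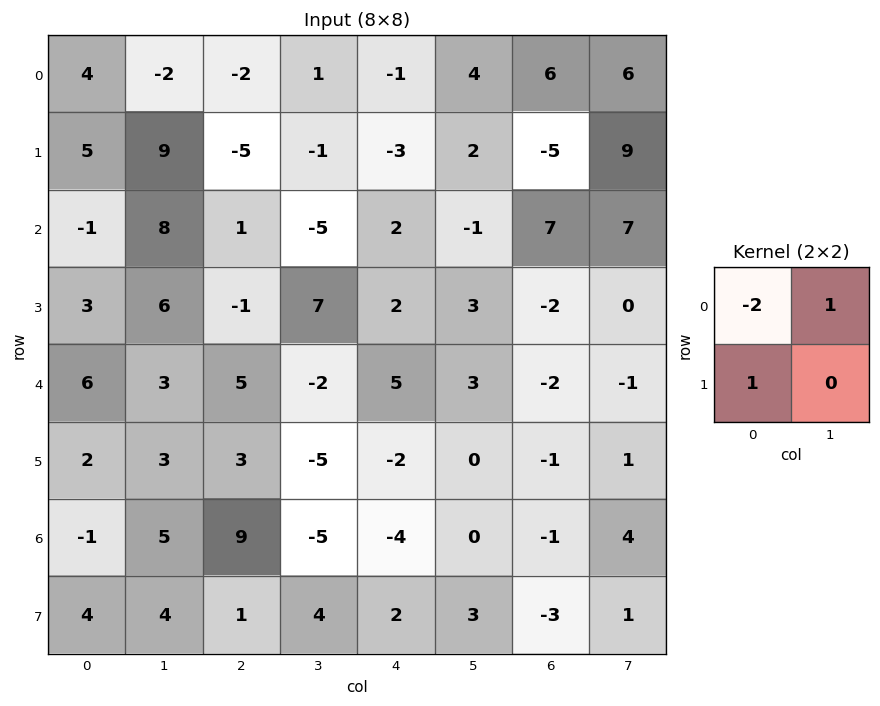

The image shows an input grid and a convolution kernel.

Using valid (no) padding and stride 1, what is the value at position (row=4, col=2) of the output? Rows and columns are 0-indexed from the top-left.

The receptive field on the input at this output position is [5 -2 / 3 -5]. Elementwise product with the kernel and sum: 5·-2 + -2·1 + 3·1.

-9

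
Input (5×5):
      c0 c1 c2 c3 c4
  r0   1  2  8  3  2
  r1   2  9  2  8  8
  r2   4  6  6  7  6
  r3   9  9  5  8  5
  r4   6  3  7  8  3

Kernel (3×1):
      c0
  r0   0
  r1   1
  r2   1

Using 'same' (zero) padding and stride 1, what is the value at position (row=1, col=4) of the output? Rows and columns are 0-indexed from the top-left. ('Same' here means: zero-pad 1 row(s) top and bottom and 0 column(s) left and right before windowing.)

The receptive field on the zero-padded input at this output position is [2 / 8 / 6]. Elementwise product with the kernel and sum: 8·1 + 6·1.

14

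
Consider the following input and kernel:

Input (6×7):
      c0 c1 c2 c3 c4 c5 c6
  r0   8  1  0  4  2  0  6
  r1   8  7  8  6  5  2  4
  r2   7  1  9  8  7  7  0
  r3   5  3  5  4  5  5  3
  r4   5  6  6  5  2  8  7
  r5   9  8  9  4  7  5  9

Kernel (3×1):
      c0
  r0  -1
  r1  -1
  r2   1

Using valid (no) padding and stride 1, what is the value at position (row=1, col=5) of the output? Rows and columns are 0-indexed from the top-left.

The receptive field on the input at this output position is [2 / 7 / 5]. Elementwise product with the kernel and sum: 2·-1 + 7·-1 + 5·1.

-4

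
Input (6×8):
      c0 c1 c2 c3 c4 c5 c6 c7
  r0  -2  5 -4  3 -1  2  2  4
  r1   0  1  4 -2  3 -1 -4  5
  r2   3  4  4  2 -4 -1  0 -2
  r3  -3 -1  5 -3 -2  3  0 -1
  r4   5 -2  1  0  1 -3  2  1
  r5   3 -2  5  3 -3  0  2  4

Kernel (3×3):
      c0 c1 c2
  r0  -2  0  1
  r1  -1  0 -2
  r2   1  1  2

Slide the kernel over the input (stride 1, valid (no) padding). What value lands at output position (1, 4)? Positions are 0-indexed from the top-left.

The receptive field on the input at this output position is [3 -1 -4 / -4 -1 0 / -2 3 0]. Elementwise product with the kernel and sum: 3·-2 + -4·1 + -4·-1 + 0·-2 + -2·1 + 3·1 + 0·2.

-5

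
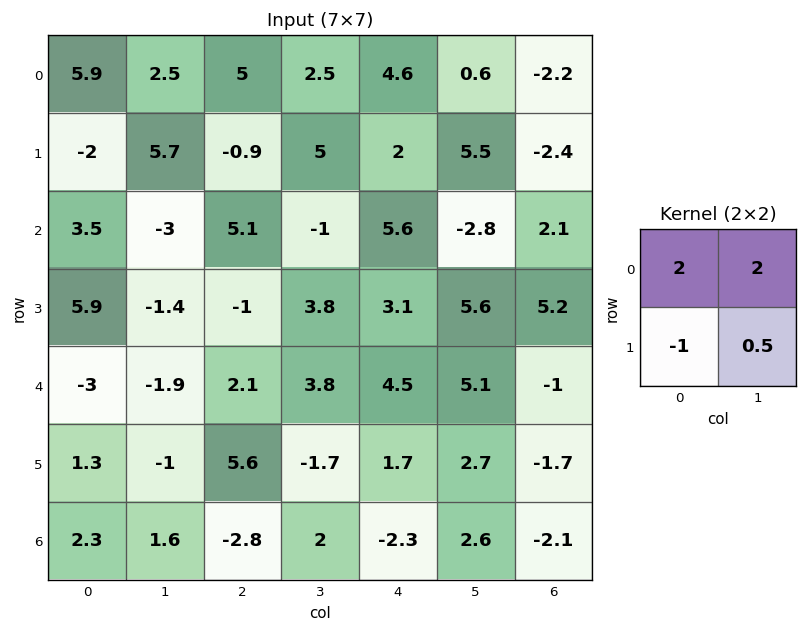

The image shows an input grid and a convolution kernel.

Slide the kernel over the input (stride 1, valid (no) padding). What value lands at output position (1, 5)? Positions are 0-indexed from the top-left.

10.05

The receptive field on the input at this output position is [5.5 -2.4 / -2.8 2.1]. Elementwise product with the kernel and sum: 5.5·2 + -2.4·2 + -2.8·-1 + 2.1·0.5.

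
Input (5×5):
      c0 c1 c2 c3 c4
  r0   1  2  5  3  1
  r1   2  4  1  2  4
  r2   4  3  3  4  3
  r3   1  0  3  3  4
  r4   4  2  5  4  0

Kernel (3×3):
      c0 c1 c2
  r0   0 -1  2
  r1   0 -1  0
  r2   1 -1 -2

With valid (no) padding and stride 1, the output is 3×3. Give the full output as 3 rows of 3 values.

Output[0,0]: The receptive field on the input at this output position is [1 2 5 / 2 4 1 / 4 3 3]. Elementwise product with the kernel and sum: 2·-1 + 5·2 + 4·-1 + 4·1 + 3·-1 + 3·-2.

-1 -8 -10
-10 -9 -6
-5 -9 0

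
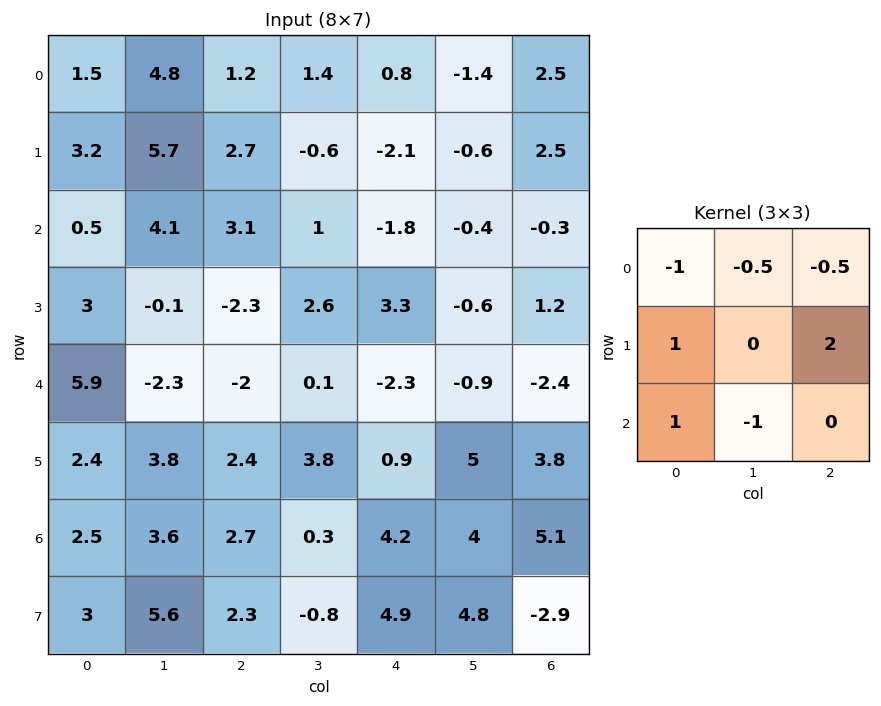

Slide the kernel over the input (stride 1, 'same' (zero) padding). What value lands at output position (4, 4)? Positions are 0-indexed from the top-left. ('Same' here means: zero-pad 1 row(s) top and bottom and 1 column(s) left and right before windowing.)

-2.75

The receptive field on the zero-padded input at this output position is [2.6 3.3 -0.6 / 0.1 -2.3 -0.9 / 3.8 0.9 5]. Elementwise product with the kernel and sum: 2.6·-1 + 3.3·-0.5 + -0.6·-0.5 + 0.1·1 + -0.9·2 + 3.8·1 + 0.9·-1.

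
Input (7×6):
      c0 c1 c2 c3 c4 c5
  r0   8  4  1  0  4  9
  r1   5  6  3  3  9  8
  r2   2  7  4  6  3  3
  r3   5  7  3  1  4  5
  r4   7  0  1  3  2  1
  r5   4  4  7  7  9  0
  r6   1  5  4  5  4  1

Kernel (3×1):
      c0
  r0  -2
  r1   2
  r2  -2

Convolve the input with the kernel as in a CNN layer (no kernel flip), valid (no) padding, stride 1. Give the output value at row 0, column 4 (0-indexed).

The receptive field on the input at this output position is [4 / 9 / 3]. Elementwise product with the kernel and sum: 4·-2 + 9·2 + 3·-2.

4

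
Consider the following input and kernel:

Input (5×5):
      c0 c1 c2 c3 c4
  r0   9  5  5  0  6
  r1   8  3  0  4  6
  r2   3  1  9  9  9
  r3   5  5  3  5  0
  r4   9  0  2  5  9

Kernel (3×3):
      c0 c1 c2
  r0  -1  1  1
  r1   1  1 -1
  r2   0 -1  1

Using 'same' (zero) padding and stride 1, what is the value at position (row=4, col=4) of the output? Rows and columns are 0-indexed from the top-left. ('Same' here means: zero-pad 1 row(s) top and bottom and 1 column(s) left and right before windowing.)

9

The receptive field on the zero-padded input at this output position is [5 0 0 / 5 9 0 / 0 0 0]. Elementwise product with the kernel and sum: 5·-1 + 0·1 + 0·1 + 5·1 + 9·1 + 0·-1 + 0·-1 + 0·1.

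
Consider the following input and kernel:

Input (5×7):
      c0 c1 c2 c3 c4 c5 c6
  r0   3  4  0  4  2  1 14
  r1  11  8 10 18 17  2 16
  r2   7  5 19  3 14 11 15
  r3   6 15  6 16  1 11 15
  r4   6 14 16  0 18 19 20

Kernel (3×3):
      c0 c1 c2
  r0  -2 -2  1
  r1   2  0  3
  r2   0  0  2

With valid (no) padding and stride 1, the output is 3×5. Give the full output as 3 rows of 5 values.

76 72 93 53 120
55 33 43 -7 81
57 33 21 80 52

Output[0,0]: The receptive field on the input at this output position is [3 4 0 / 11 8 10 / 7 5 19]. Elementwise product with the kernel and sum: 3·-2 + 4·-2 + 0·1 + 11·2 + 10·3 + 19·2.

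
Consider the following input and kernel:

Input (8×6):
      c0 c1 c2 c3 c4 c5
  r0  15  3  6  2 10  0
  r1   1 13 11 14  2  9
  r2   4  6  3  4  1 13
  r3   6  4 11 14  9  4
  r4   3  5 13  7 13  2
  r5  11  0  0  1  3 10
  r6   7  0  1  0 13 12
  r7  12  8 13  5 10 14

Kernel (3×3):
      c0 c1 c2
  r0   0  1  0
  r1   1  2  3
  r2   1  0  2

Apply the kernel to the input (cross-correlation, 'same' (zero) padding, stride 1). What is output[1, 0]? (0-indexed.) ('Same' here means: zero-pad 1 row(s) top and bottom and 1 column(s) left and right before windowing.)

The receptive field on the zero-padded input at this output position is [0 15 3 / 0 1 13 / 0 4 6]. Elementwise product with the kernel and sum: 15·1 + 0·1 + 1·2 + 13·3 + 0·1 + 6·2.

68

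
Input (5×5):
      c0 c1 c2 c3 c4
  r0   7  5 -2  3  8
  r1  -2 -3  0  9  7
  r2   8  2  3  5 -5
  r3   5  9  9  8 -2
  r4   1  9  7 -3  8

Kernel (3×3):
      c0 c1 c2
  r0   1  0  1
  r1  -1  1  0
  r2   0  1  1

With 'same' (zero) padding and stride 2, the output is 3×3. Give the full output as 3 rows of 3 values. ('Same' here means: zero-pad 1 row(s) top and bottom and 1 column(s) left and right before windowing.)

Output[0,0]: The receptive field on the zero-padded input at this output position is [0 0 0 / 0 7 5 / 0 -2 -3]. Elementwise product with the kernel and sum: 0·1 + 0·1 + 0·-1 + 7·1 + -2·1 + -3·1.

2 2 12
19 24 -3
10 15 19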